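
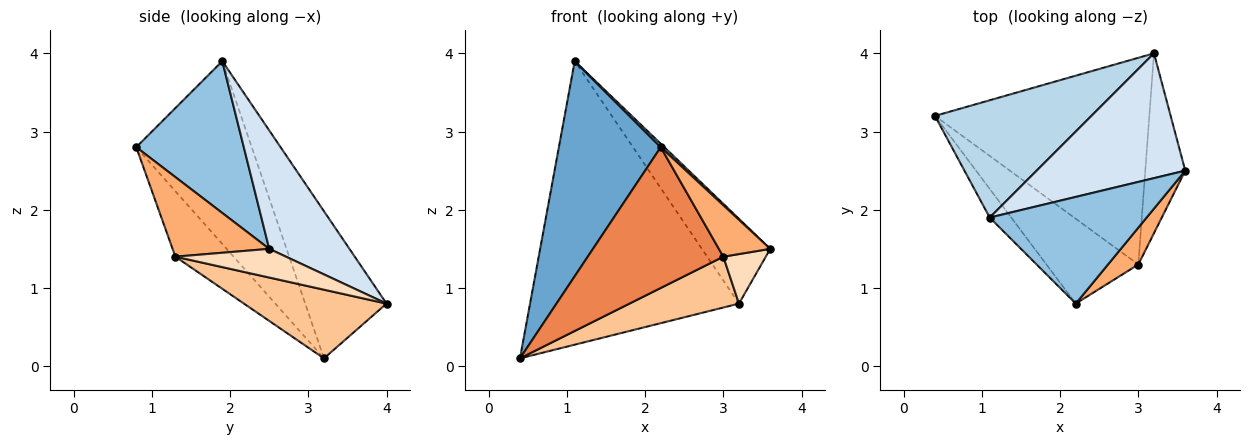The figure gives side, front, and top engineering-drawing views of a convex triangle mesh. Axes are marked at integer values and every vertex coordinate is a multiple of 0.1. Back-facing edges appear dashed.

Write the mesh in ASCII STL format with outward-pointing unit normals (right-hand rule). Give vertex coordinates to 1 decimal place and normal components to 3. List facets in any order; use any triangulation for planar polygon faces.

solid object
 facet normal -0.747 -0.659 -0.088
  outer loop
   vertex 1.1 1.9 3.9
   vertex 0.4 3.2 0.1
   vertex 2.2 0.8 2.8
  endloop
 endfacet
 facet normal 0.695 -0.023 0.718
  outer loop
   vertex 1.1 1.9 3.9
   vertex 2.2 0.8 2.8
   vertex 3.6 2.5 1.5
  endloop
 endfacet
 facet normal -0.338 0.870 0.360
  outer loop
   vertex 3.2 4.0 0.8
   vertex 0.4 3.2 0.1
   vertex 1.1 1.9 3.9
  endloop
 endfacet
 facet normal 0.550 0.469 0.691
  outer loop
   vertex 3.2 4.0 0.8
   vertex 1.1 1.9 3.9
   vertex 3.6 2.5 1.5
  endloop
 endfacet
 facet normal -0.345 -0.804 -0.484
  outer loop
   vertex 3.0 1.3 1.4
   vertex 2.2 0.8 2.8
   vertex 0.4 3.2 0.1
  endloop
 endfacet
 facet normal 0.837 -0.445 0.319
  outer loop
   vertex 3.0 1.3 1.4
   vertex 3.6 2.5 1.5
   vertex 2.2 0.8 2.8
  endloop
 endfacet
 facet normal 0.297 -0.228 -0.927
  outer loop
   vertex 3.0 1.3 1.4
   vertex 0.4 3.2 0.1
   vertex 3.2 4.0 0.8
  endloop
 endfacet
 facet normal 0.569 -0.218 -0.793
  outer loop
   vertex 3.0 1.3 1.4
   vertex 3.2 4.0 0.8
   vertex 3.6 2.5 1.5
  endloop
 endfacet
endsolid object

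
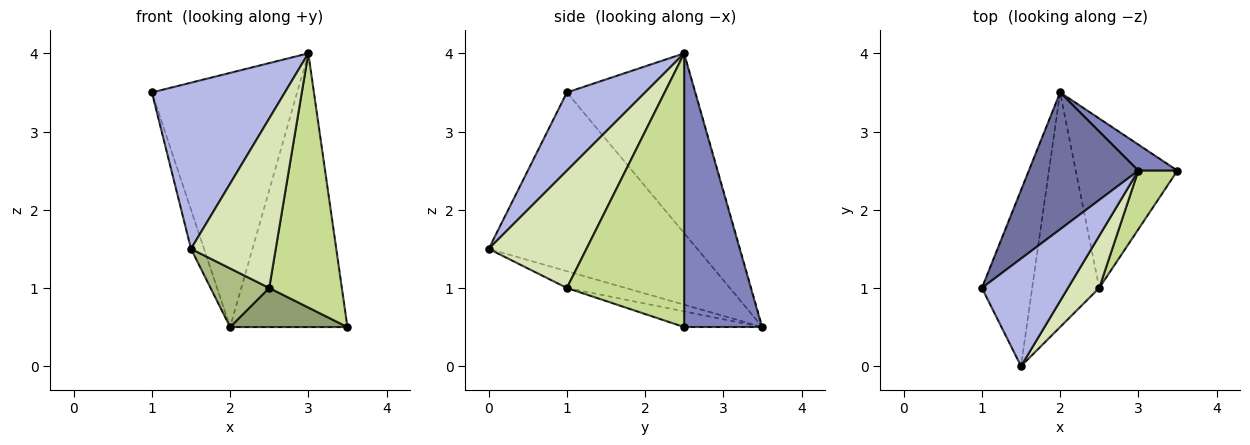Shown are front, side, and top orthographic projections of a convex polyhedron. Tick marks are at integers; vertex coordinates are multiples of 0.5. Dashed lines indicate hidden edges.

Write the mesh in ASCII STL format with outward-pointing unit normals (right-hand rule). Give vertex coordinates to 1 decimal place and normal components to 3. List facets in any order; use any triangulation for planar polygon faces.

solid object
 facet normal -0.614 0.695 0.374
  outer loop
   vertex 3.0 2.5 4.0
   vertex 2.0 3.5 0.5
   vertex 1.0 1.0 3.5
  endloop
 endfacet
 facet normal 0.553 0.829 0.079
  outer loop
   vertex 3.0 2.5 4.0
   vertex 3.5 2.5 0.5
   vertex 2.0 3.5 0.5
  endloop
 endfacet
 facet normal -0.961 0.060 -0.270
  outer loop
   vertex 1.5 0.0 1.5
   vertex 1.0 1.0 3.5
   vertex 2.0 3.5 0.5
  endloop
 endfacet
 facet normal 0.443 -0.753 0.487
  outer loop
   vertex 1.5 0.0 1.5
   vertex 3.0 2.5 4.0
   vertex 1.0 1.0 3.5
  endloop
 endfacet
 facet normal -0.148 -0.222 -0.964
  outer loop
   vertex 2.5 1.0 1.0
   vertex 2.0 3.5 0.5
   vertex 3.5 2.5 0.5
  endloop
 endfacet
 facet normal -0.236 -0.236 -0.943
  outer loop
   vertex 2.5 1.0 1.0
   vertex 1.5 0.0 1.5
   vertex 2.0 3.5 0.5
  endloop
 endfacet
 facet normal 0.844 -0.523 0.121
  outer loop
   vertex 2.5 1.0 1.0
   vertex 3.5 2.5 0.5
   vertex 3.0 2.5 4.0
  endloop
 endfacet
 facet normal 0.741 -0.642 0.198
  outer loop
   vertex 2.5 1.0 1.0
   vertex 3.0 2.5 4.0
   vertex 1.5 0.0 1.5
  endloop
 endfacet
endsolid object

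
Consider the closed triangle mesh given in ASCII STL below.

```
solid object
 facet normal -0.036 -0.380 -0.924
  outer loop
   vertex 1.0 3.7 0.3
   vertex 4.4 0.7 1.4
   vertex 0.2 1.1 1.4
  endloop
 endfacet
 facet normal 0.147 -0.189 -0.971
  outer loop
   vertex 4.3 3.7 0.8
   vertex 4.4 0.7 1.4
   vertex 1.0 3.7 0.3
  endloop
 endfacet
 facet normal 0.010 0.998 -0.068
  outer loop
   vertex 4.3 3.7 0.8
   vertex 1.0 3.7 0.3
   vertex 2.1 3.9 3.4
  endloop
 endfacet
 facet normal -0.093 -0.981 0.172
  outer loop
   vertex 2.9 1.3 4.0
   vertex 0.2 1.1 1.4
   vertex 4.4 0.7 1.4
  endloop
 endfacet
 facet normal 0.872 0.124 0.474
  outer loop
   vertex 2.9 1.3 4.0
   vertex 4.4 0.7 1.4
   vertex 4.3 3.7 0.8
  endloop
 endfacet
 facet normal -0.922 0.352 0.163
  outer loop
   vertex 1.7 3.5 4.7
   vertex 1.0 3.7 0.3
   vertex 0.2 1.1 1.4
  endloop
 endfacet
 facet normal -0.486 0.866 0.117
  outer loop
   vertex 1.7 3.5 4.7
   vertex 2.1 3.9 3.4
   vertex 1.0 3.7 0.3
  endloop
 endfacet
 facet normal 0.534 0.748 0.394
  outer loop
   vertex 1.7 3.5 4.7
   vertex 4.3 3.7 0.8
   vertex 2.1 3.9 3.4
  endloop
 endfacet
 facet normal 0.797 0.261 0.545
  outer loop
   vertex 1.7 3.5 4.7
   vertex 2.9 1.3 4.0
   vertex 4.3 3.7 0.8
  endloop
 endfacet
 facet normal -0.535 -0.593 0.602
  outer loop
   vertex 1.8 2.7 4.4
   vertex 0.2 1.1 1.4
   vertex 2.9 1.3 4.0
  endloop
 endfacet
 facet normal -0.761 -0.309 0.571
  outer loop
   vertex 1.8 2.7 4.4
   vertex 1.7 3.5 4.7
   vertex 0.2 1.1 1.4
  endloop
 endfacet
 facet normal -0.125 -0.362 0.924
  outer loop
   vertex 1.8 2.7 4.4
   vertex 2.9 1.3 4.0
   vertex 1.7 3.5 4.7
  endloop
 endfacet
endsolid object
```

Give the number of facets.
12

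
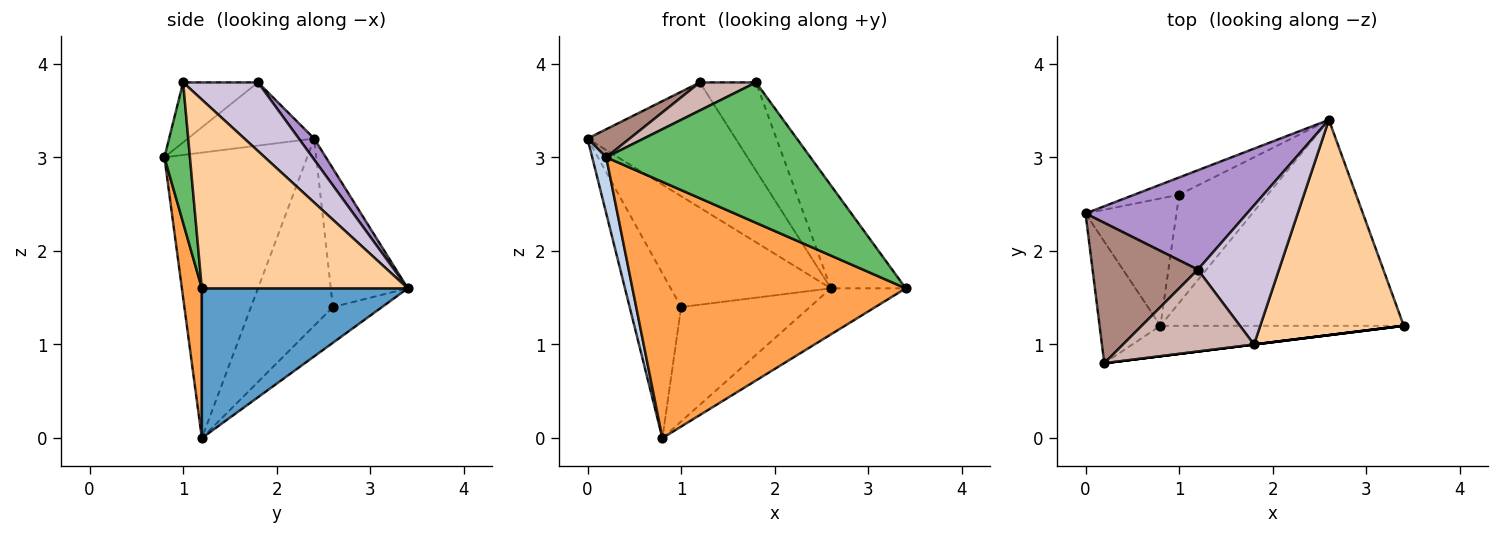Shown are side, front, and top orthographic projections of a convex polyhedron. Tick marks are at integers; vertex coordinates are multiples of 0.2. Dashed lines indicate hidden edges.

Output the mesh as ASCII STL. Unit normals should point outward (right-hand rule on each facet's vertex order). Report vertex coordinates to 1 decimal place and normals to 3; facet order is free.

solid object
 facet normal 0.515 0.187 -0.837
  outer loop
   vertex 0.8 1.2 0.0
   vertex 2.6 3.4 1.6
   vertex 3.4 1.2 1.6
  endloop
 endfacet
 facet normal -0.974 -0.096 -0.207
  outer loop
   vertex 0.2 0.8 3.0
   vertex 0.0 2.4 3.2
   vertex 0.8 1.2 0.0
  endloop
 endfacet
 facet normal 0.072 -0.990 -0.118
  outer loop
   vertex 0.2 0.8 3.0
   vertex 0.8 1.2 0.0
   vertex 3.4 1.2 1.6
  endloop
 endfacet
 facet normal 0.765 0.278 0.581
  outer loop
   vertex 1.8 1.0 3.8
   vertex 3.4 1.2 1.6
   vertex 2.6 3.4 1.6
  endloop
 endfacet
 facet normal 0.124 -0.992 0.000
  outer loop
   vertex 1.8 1.0 3.8
   vertex 0.2 0.8 3.0
   vertex 3.4 1.2 1.6
  endloop
 endfacet
 facet normal -0.429 0.893 -0.139
  outer loop
   vertex 1.0 2.6 1.4
   vertex 0.0 2.4 3.2
   vertex 2.6 3.4 1.6
  endloop
 endfacet
 facet normal -0.783 0.492 -0.380
  outer loop
   vertex 1.0 2.6 1.4
   vertex 0.8 1.2 0.0
   vertex 0.0 2.4 3.2
  endloop
 endfacet
 facet normal -0.267 0.700 -0.662
  outer loop
   vertex 1.0 2.6 1.4
   vertex 2.6 3.4 1.6
   vertex 0.8 1.2 0.0
  endloop
 endfacet
 facet normal 0.081 0.781 0.619
  outer loop
   vertex 1.2 1.8 3.8
   vertex 2.6 3.4 1.6
   vertex 0.0 2.4 3.2
  endloop
 endfacet
 facet normal 0.581 0.436 0.687
  outer loop
   vertex 1.2 1.8 3.8
   vertex 1.8 1.0 3.8
   vertex 2.6 3.4 1.6
  endloop
 endfacet
 facet normal -0.507 -0.169 0.845
  outer loop
   vertex 1.2 1.8 3.8
   vertex 0.0 2.4 3.2
   vertex 0.2 0.8 3.0
  endloop
 endfacet
 facet normal -0.397 -0.298 0.868
  outer loop
   vertex 1.2 1.8 3.8
   vertex 0.2 0.8 3.0
   vertex 1.8 1.0 3.8
  endloop
 endfacet
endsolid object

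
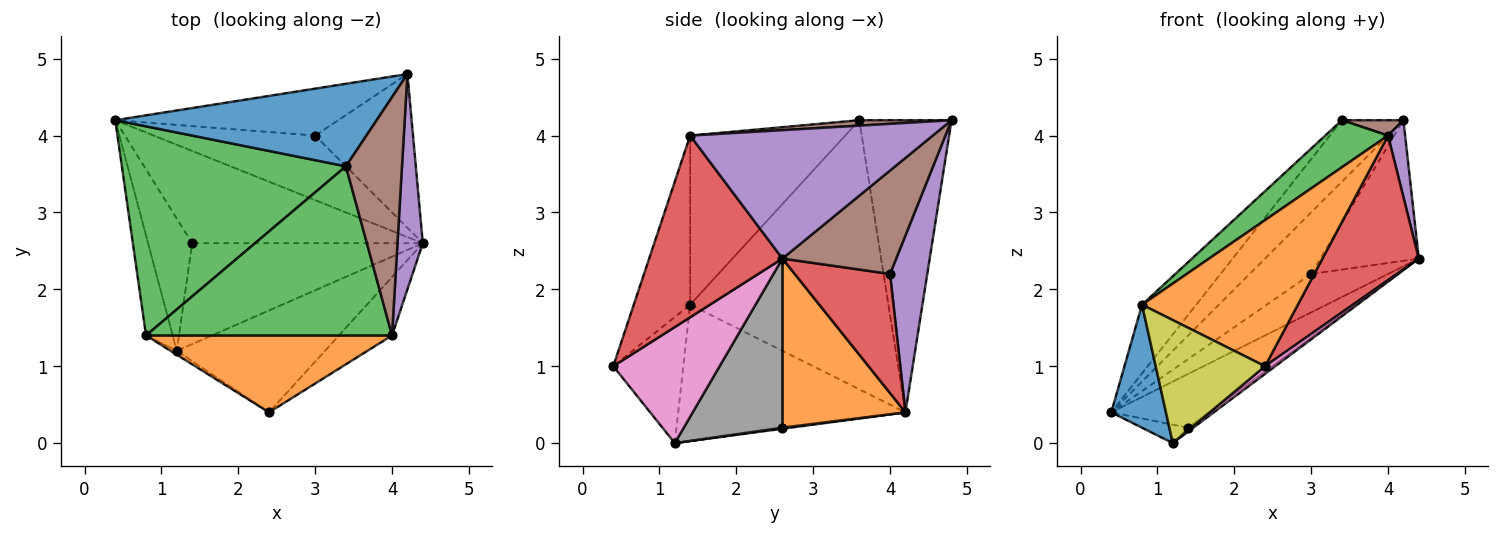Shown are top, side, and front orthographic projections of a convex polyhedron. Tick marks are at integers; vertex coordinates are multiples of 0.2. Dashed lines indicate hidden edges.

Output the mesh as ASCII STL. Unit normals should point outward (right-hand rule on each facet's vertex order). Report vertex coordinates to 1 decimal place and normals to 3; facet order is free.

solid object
 facet normal -0.667 0.445 0.597
  outer loop
   vertex 4.2 4.8 4.2
   vertex 0.4 4.2 0.4
   vertex 3.4 3.6 4.2
  endloop
 endfacet
 facet normal 0.535 0.426 -0.730
  outer loop
   vertex 1.4 2.6 0.2
   vertex 0.4 4.2 0.4
   vertex 4.4 2.6 2.4
  endloop
 endfacet
 facet normal -0.752 0.206 0.626
  outer loop
   vertex 0.8 1.4 1.8
   vertex 3.4 3.6 4.2
   vertex 0.4 4.2 0.4
  endloop
 endfacet
 facet normal 0.536 0.432 -0.726
  outer loop
   vertex 3.0 4.0 2.2
   vertex 4.4 2.6 2.4
   vertex 0.4 4.2 0.4
  endloop
 endfacet
 facet normal 0.434 0.716 -0.547
  outer loop
   vertex 3.0 4.0 2.2
   vertex 0.4 4.2 0.4
   vertex 4.2 4.8 4.2
  endloop
 endfacet
 facet normal 0.615 0.532 -0.582
  outer loop
   vertex 3.0 4.0 2.2
   vertex 4.2 4.8 4.2
   vertex 4.4 2.6 2.4
  endloop
 endfacet
 facet normal 0.615 -0.059 -0.786
  outer loop
   vertex 1.2 1.2 0.0
   vertex 4.4 2.6 2.4
   vertex 2.4 0.4 1.0
  endloop
 endfacet
 facet normal 0.591 0.031 -0.806
  outer loop
   vertex 1.2 1.2 0.0
   vertex 1.4 2.6 0.2
   vertex 4.4 2.6 2.4
  endloop
 endfacet
 facet normal -0.539 -0.842 -0.026
  outer loop
   vertex 1.2 1.2 0.0
   vertex 2.4 0.4 1.0
   vertex 0.8 1.4 1.8
  endloop
 endfacet
 facet normal 0.023 0.138 -0.990
  outer loop
   vertex 1.2 1.2 0.0
   vertex 0.4 4.2 0.4
   vertex 1.4 2.6 0.2
  endloop
 endfacet
 facet normal -0.955 -0.230 -0.187
  outer loop
   vertex 1.2 1.2 0.0
   vertex 0.8 1.4 1.8
   vertex 0.4 4.2 0.4
  endloop
 endfacet
 facet normal -0.305 -0.843 0.444
  outer loop
   vertex 4.0 1.4 4.0
   vertex 0.8 1.4 1.8
   vertex 2.4 0.4 1.0
  endloop
 endfacet
 facet normal -0.552 -0.224 0.803
  outer loop
   vertex 4.0 1.4 4.0
   vertex 3.4 3.6 4.2
   vertex 0.8 1.4 1.8
  endloop
 endfacet
 facet normal 0.789 -0.570 -0.230
  outer loop
   vertex 4.0 1.4 4.0
   vertex 2.4 0.4 1.0
   vertex 4.4 2.6 2.4
  endloop
 endfacet
 facet normal 0.979 -0.069 0.193
  outer loop
   vertex 4.0 1.4 4.0
   vertex 4.4 2.6 2.4
   vertex 4.2 4.8 4.2
  endloop
 endfacet
 facet normal 0.096 -0.064 0.993
  outer loop
   vertex 4.0 1.4 4.0
   vertex 4.2 4.8 4.2
   vertex 3.4 3.6 4.2
  endloop
 endfacet
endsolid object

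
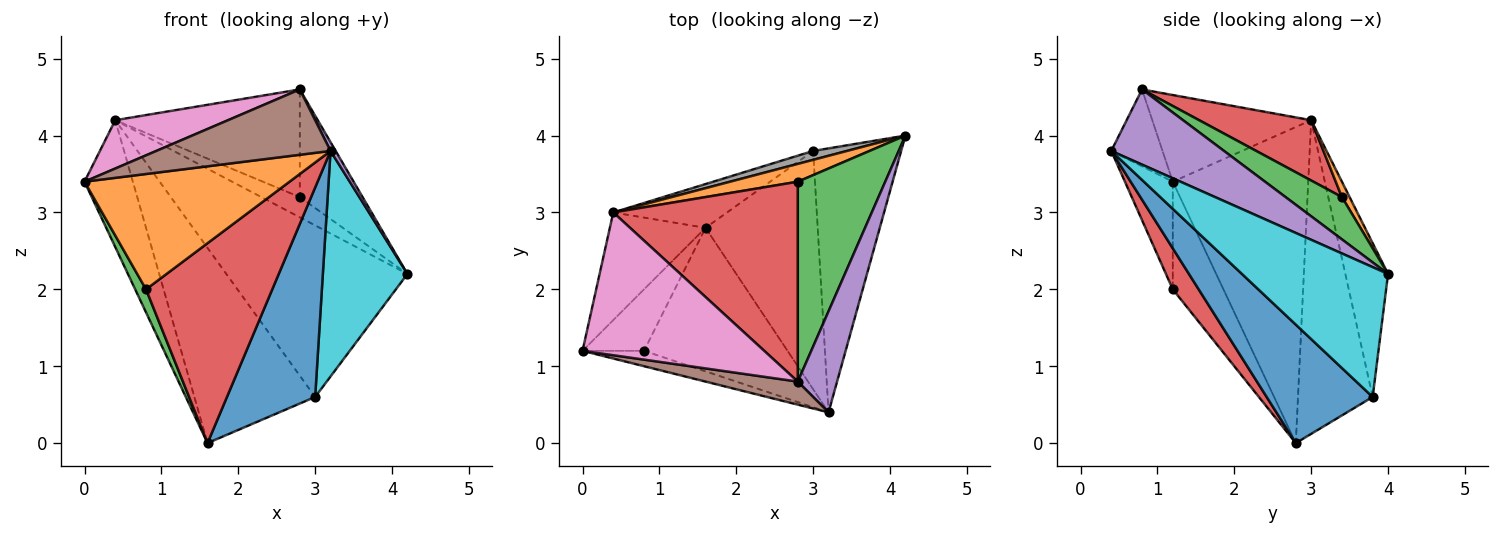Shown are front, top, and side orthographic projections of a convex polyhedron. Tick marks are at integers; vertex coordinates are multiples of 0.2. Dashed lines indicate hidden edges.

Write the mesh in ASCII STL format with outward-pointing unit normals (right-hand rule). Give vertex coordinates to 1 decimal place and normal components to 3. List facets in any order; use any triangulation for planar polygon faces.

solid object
 facet normal -0.906 0.323 -0.274
  outer loop
   vertex 0.4 3.0 4.2
   vertex 1.6 2.8 0.0
   vertex 0.0 1.2 3.4
  endloop
 endfacet
 facet normal -0.225 -0.966 -0.129
  outer loop
   vertex 0.8 1.2 2.0
   vertex 3.2 0.4 3.8
   vertex 0.0 1.2 3.4
  endloop
 endfacet
 facet normal -0.854 -0.183 -0.488
  outer loop
   vertex 0.8 1.2 2.0
   vertex 0.0 1.2 3.4
   vertex 1.6 2.8 0.0
  endloop
 endfacet
 facet normal 0.164 -0.801 -0.575
  outer loop
   vertex 0.8 1.2 2.0
   vertex 1.6 2.8 0.0
   vertex 3.2 0.4 3.8
  endloop
 endfacet
 facet normal 0.886 -0.040 0.463
  outer loop
   vertex 2.8 0.8 4.6
   vertex 3.2 0.4 3.8
   vertex 4.2 4.0 2.2
  endloop
 endfacet
 facet normal -0.267 -0.909 0.321
  outer loop
   vertex 2.8 0.8 4.6
   vertex 0.0 1.2 3.4
   vertex 3.2 0.4 3.8
  endloop
 endfacet
 facet normal -0.412 -0.292 0.863
  outer loop
   vertex 2.8 0.8 4.6
   vertex 0.4 3.0 4.2
   vertex 0.0 1.2 3.4
  endloop
 endfacet
 facet normal -0.229 0.972 0.050
  outer loop
   vertex 3.0 3.8 0.6
   vertex 0.4 3.0 4.2
   vertex 4.2 4.0 2.2
  endloop
 endfacet
 facet normal -0.517 0.836 -0.187
  outer loop
   vertex 3.0 3.8 0.6
   vertex 1.6 2.8 0.0
   vertex 0.4 3.0 4.2
  endloop
 endfacet
 facet normal 0.747 -0.432 -0.506
  outer loop
   vertex 3.0 3.8 0.6
   vertex 4.2 4.0 2.2
   vertex 3.2 0.4 3.8
  endloop
 endfacet
 facet normal 0.622 -0.517 -0.588
  outer loop
   vertex 3.0 3.8 0.6
   vertex 3.2 0.4 3.8
   vertex 1.6 2.8 0.0
  endloop
 endfacet
 facet normal 0.148 0.742 0.653
  outer loop
   vertex 2.8 3.4 3.2
   vertex 4.2 4.0 2.2
   vertex 0.4 3.0 4.2
  endloop
 endfacet
 facet normal 0.392 0.436 0.810
  outer loop
   vertex 2.8 3.4 3.2
   vertex 2.8 0.8 4.6
   vertex 4.2 4.0 2.2
  endloop
 endfacet
 facet normal 0.277 0.456 0.846
  outer loop
   vertex 2.8 3.4 3.2
   vertex 0.4 3.0 4.2
   vertex 2.8 0.8 4.6
  endloop
 endfacet
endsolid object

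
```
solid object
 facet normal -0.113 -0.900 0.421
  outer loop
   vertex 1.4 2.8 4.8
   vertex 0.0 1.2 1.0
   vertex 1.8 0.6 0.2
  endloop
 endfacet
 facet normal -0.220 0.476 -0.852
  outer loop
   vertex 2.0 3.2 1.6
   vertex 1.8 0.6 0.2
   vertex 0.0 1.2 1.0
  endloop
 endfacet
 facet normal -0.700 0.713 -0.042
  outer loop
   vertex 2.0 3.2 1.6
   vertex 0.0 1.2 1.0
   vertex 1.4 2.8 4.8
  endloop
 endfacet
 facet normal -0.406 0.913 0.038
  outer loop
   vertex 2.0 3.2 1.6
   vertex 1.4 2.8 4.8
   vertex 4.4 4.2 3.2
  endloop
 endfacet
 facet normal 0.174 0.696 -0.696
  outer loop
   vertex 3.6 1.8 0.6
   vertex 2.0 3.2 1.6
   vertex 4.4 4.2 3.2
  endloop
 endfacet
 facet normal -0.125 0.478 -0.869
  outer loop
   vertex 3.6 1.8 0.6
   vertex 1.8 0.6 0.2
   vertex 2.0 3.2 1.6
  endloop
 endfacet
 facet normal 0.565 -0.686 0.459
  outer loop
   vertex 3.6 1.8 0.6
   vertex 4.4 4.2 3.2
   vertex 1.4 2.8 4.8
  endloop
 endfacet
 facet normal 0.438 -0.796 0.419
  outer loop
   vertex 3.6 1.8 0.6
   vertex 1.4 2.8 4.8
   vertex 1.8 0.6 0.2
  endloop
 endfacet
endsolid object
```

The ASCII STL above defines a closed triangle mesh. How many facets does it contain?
8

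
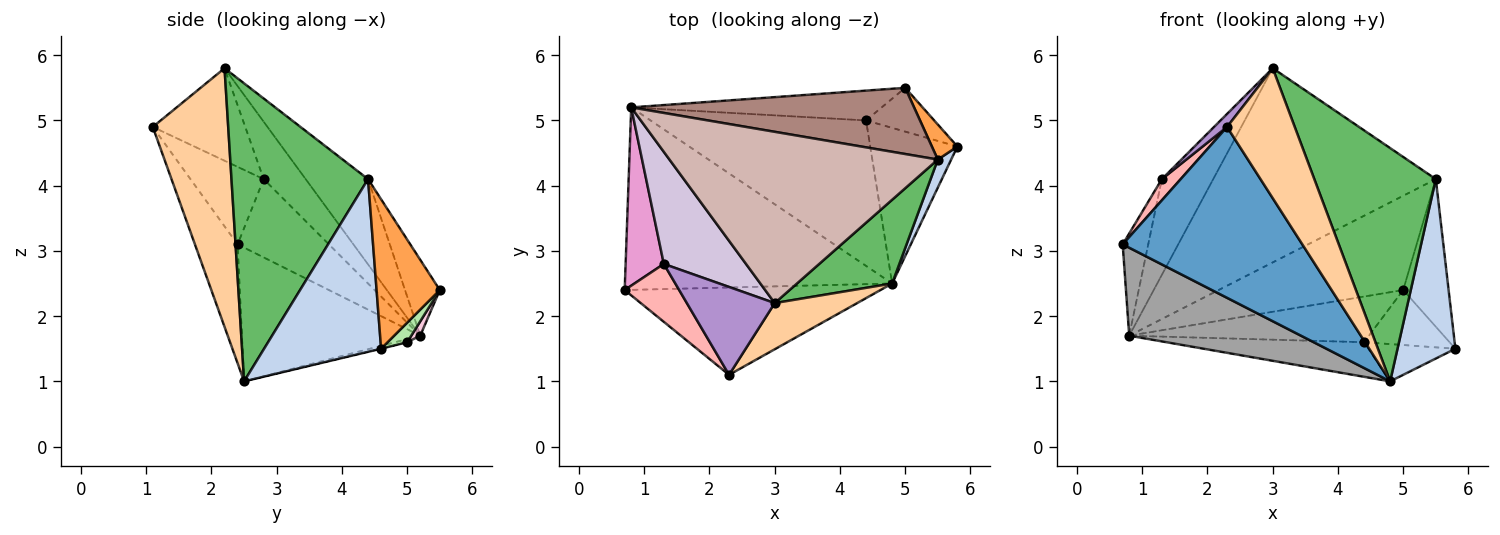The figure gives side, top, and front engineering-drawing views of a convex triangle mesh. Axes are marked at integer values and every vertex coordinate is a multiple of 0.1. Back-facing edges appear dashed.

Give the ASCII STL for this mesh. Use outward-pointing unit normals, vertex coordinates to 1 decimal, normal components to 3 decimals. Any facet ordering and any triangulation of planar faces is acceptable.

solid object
 facet normal -0.207 -0.871 -0.445
  outer loop
   vertex 4.8 2.5 1.0
   vertex 2.3 1.1 4.9
   vertex 0.7 2.4 3.1
  endloop
 endfacet
 facet normal 0.894 -0.442 0.069
  outer loop
   vertex 5.5 4.4 4.1
   vertex 4.8 2.5 1.0
   vertex 5.8 4.6 1.5
  endloop
 endfacet
 facet normal 0.805 0.578 0.137
  outer loop
   vertex 5.0 5.5 2.4
   vertex 5.5 4.4 4.1
   vertex 5.8 4.6 1.5
  endloop
 endfacet
 facet normal 0.724 -0.650 0.231
  outer loop
   vertex 3.0 2.2 5.8
   vertex 2.3 1.1 4.9
   vertex 4.8 2.5 1.0
  endloop
 endfacet
 facet normal 0.727 -0.646 0.232
  outer loop
   vertex 3.0 2.2 5.8
   vertex 4.8 2.5 1.0
   vertex 5.5 4.4 4.1
  endloop
 endfacet
 facet normal 0.176 0.770 -0.613
  outer loop
   vertex 4.4 5.0 1.6
   vertex 5.0 5.5 2.4
   vertex 5.8 4.6 1.5
  endloop
 endfacet
 facet normal -0.003 0.233 -0.972
  outer loop
   vertex 4.4 5.0 1.6
   vertex 5.8 4.6 1.5
   vertex 4.8 2.5 1.0
  endloop
 endfacet
 facet normal -0.801 -0.206 0.563
  outer loop
   vertex 1.3 2.8 4.1
   vertex 0.7 2.4 3.1
   vertex 2.3 1.1 4.9
  endloop
 endfacet
 facet normal -0.721 -0.102 0.685
  outer loop
   vertex 1.3 2.8 4.1
   vertex 2.3 1.1 4.9
   vertex 3.0 2.2 5.8
  endloop
 endfacet
 facet normal -0.469 0.574 0.671
  outer loop
   vertex 0.8 5.2 1.7
   vertex 1.3 2.8 4.1
   vertex 3.0 2.2 5.8
  endloop
 endfacet
 facet normal -0.152 0.809 0.568
  outer loop
   vertex 0.8 5.2 1.7
   vertex 5.5 4.4 4.1
   vertex 5.0 5.5 2.4
  endloop
 endfacet
 facet normal -0.206 0.734 0.647
  outer loop
   vertex 0.8 5.2 1.7
   vertex 3.0 2.2 5.8
   vertex 5.5 4.4 4.1
  endloop
 endfacet
 facet normal -0.872 0.244 0.425
  outer loop
   vertex 0.8 5.2 1.7
   vertex 0.7 2.4 3.1
   vertex 1.3 2.8 4.1
  endloop
 endfacet
 facet normal 0.031 0.837 -0.547
  outer loop
   vertex 0.8 5.2 1.7
   vertex 5.0 5.5 2.4
   vertex 4.4 5.0 1.6
  endloop
 endfacet
 facet normal -0.411 -0.396 -0.821
  outer loop
   vertex 0.8 5.2 1.7
   vertex 4.8 2.5 1.0
   vertex 0.7 2.4 3.1
  endloop
 endfacet
 facet normal -0.014 0.231 -0.973
  outer loop
   vertex 0.8 5.2 1.7
   vertex 4.4 5.0 1.6
   vertex 4.8 2.5 1.0
  endloop
 endfacet
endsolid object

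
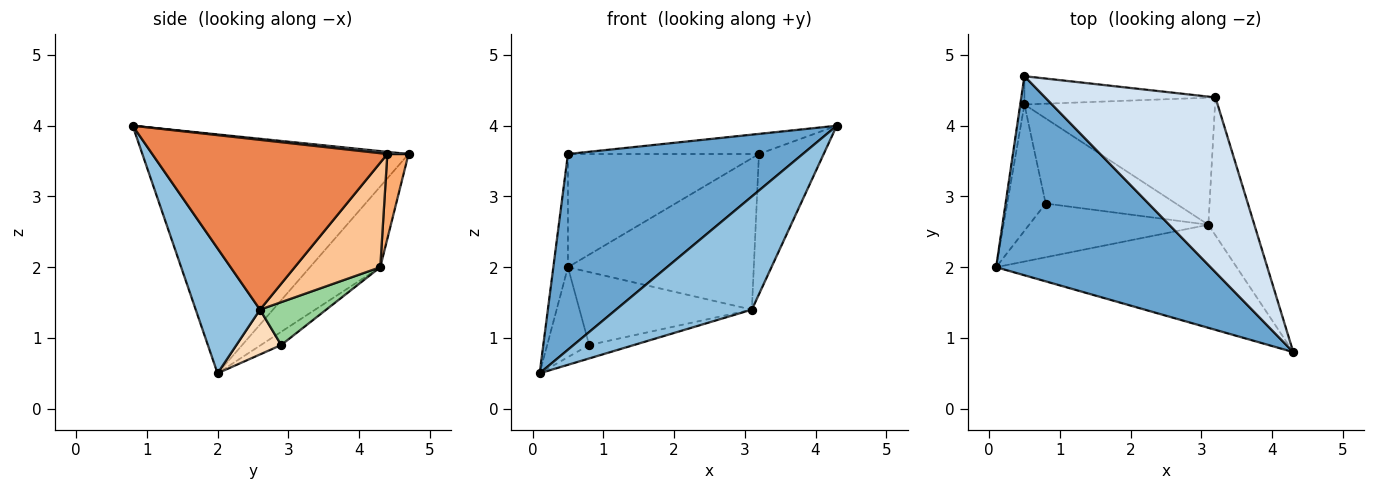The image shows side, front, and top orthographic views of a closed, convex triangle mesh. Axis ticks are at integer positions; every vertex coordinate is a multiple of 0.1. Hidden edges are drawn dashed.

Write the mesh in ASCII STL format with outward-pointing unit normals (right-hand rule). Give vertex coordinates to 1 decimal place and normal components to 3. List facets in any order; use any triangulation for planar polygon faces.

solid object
 facet normal -0.622 -0.549 0.558
  outer loop
   vertex 0.5 4.7 3.6
   vertex 0.1 2.0 0.5
   vertex 4.3 0.8 4.0
  endloop
 endfacet
 facet normal 0.330 -0.698 -0.636
  outer loop
   vertex 3.1 2.6 1.4
   vertex 4.3 0.8 4.0
   vertex 0.1 2.0 0.5
  endloop
 endfacet
 facet normal -0.978 0.203 -0.051
  outer loop
   vertex 0.5 4.3 2.0
   vertex 0.1 2.0 0.5
   vertex 0.5 4.7 3.6
  endloop
 endfacet
 facet normal 0.013 0.114 0.993
  outer loop
   vertex 3.2 4.4 3.6
   vertex 0.5 4.7 3.6
   vertex 4.3 0.8 4.0
  endloop
 endfacet
 facet normal 0.933 0.257 -0.253
  outer loop
   vertex 3.2 4.4 3.6
   vertex 4.3 0.8 4.0
   vertex 3.1 2.6 1.4
  endloop
 endfacet
 facet normal 0.107 0.965 -0.241
  outer loop
   vertex 3.2 4.4 3.6
   vertex 0.5 4.3 2.0
   vertex 0.5 4.7 3.6
  endloop
 endfacet
 facet normal 0.332 0.722 -0.606
  outer loop
   vertex 3.2 4.4 3.6
   vertex 3.1 2.6 1.4
   vertex 0.5 4.3 2.0
  endloop
 endfacet
 facet normal 0.236 0.236 -0.943
  outer loop
   vertex 0.8 2.9 0.9
   vertex 3.1 2.6 1.4
   vertex 0.1 2.0 0.5
  endloop
 endfacet
 facet normal -0.270 0.558 -0.784
  outer loop
   vertex 0.8 2.9 0.9
   vertex 0.1 2.0 0.5
   vertex 0.5 4.3 2.0
  endloop
 endfacet
 facet normal 0.243 0.631 -0.737
  outer loop
   vertex 0.8 2.9 0.9
   vertex 0.5 4.3 2.0
   vertex 3.1 2.6 1.4
  endloop
 endfacet
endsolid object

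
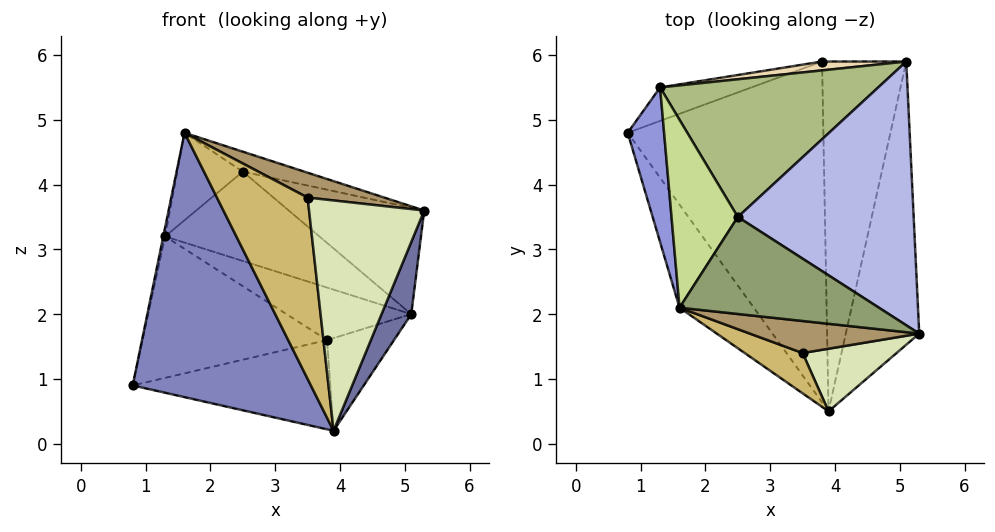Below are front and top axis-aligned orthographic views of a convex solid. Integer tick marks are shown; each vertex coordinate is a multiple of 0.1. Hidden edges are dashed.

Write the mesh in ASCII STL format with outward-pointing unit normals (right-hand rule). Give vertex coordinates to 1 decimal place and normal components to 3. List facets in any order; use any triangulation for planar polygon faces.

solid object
 facet normal 0.932 -0.090 -0.352
  outer loop
   vertex 3.9 0.5 0.2
   vertex 5.1 5.9 2.0
   vertex 5.3 1.7 3.6
  endloop
 endfacet
 facet normal -0.809 -0.548 -0.214
  outer loop
   vertex 1.6 2.1 4.8
   vertex 0.8 4.8 0.9
   vertex 3.9 0.5 0.2
  endloop
 endfacet
 facet normal -0.978 0.012 0.209
  outer loop
   vertex 1.3 5.5 3.2
   vertex 0.8 4.8 0.9
   vertex 1.6 2.1 4.8
  endloop
 endfacet
 facet normal 0.402 0.343 0.849
  outer loop
   vertex 2.5 3.5 4.2
   vertex 5.3 1.7 3.6
   vertex 5.1 5.9 2.0
  endloop
 endfacet
 facet normal 0.321 0.191 0.927
  outer loop
   vertex 2.5 3.5 4.2
   vertex 1.6 2.1 4.8
   vertex 5.3 1.7 3.6
  endloop
 endfacet
 facet normal 0.203 0.533 0.821
  outer loop
   vertex 2.5 3.5 4.2
   vertex 5.1 5.9 2.0
   vertex 1.3 5.5 3.2
  endloop
 endfacet
 facet normal -0.052 0.421 0.905
  outer loop
   vertex 2.5 3.5 4.2
   vertex 1.3 5.5 3.2
   vertex 1.6 2.1 4.8
  endloop
 endfacet
 facet normal 0.187 -0.948 0.258
  outer loop
   vertex 3.5 1.4 3.8
   vertex 3.9 0.5 0.2
   vertex 5.3 1.7 3.6
  endloop
 endfacet
 facet normal 0.187 -0.602 0.776
  outer loop
   vertex 3.5 1.4 3.8
   vertex 5.3 1.7 3.6
   vertex 1.6 2.1 4.8
  endloop
 endfacet
 facet normal -0.238 -0.948 0.211
  outer loop
   vertex 3.5 1.4 3.8
   vertex 1.6 2.1 4.8
   vertex 3.9 0.5 0.2
  endloop
 endfacet
 facet normal -0.290 0.931 -0.220
  outer loop
   vertex 3.8 5.9 1.6
   vertex 0.8 4.8 0.9
   vertex 1.3 5.5 3.2
  endloop
 endfacet
 facet normal -0.051 0.985 0.166
  outer loop
   vertex 3.8 5.9 1.6
   vertex 1.3 5.5 3.2
   vertex 5.1 5.9 2.0
  endloop
 endfacet
 facet normal 0.132 0.251 -0.959
  outer loop
   vertex 3.8 5.9 1.6
   vertex 3.9 0.5 0.2
   vertex 0.8 4.8 0.9
  endloop
 endfacet
 facet normal 0.285 0.245 -0.927
  outer loop
   vertex 3.8 5.9 1.6
   vertex 5.1 5.9 2.0
   vertex 3.9 0.5 0.2
  endloop
 endfacet
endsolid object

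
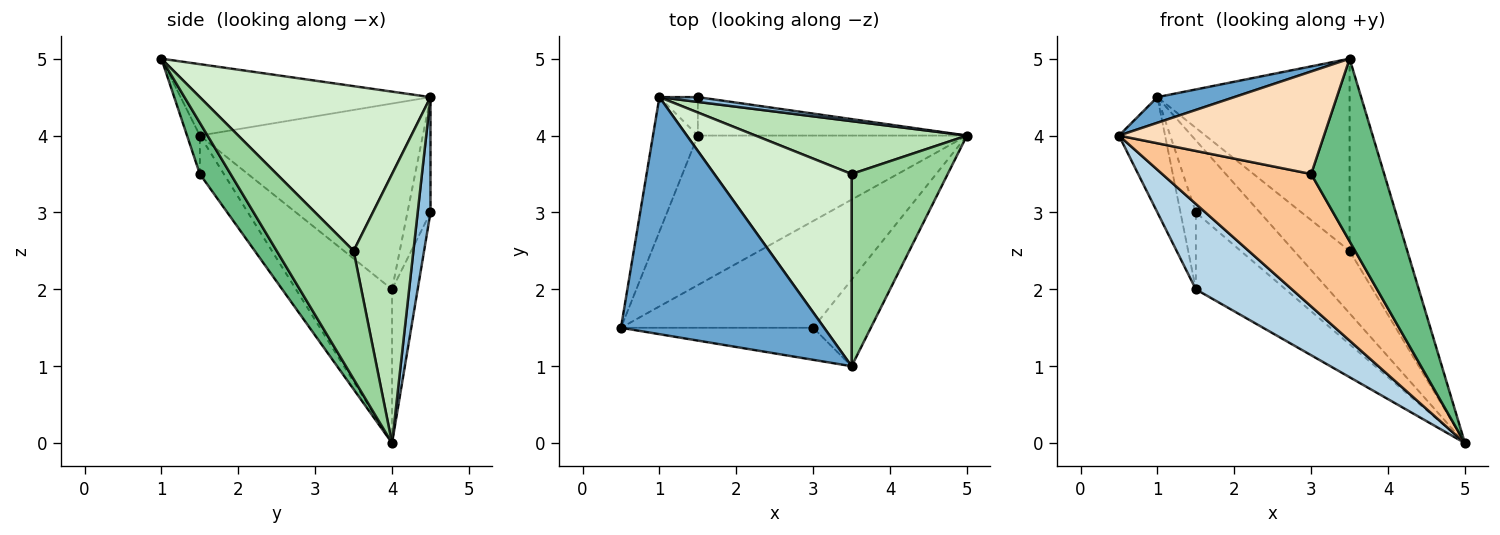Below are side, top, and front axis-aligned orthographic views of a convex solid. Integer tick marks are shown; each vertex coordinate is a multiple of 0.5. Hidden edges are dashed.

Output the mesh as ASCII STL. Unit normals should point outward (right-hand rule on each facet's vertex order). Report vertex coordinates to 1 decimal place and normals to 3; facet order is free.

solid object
 facet normal -0.330 -0.101 0.939
  outer loop
   vertex 1.0 4.5 4.5
   vertex 0.5 1.5 4.0
   vertex 3.5 1.0 5.0
  endloop
 endfacet
 facet normal 0.196 0.978 0.065
  outer loop
   vertex 1.0 4.5 4.5
   vertex 5.0 4.0 0.0
   vertex 1.5 4.5 3.0
  endloop
 endfacet
 facet normal -0.444 -0.444 -0.778
  outer loop
   vertex 1.5 4.0 2.0
   vertex 5.0 4.0 0.0
   vertex 0.5 1.5 4.0
  endloop
 endfacet
 facet normal -0.248 0.867 -0.433
  outer loop
   vertex 1.5 4.0 2.0
   vertex 1.5 4.5 3.0
   vertex 5.0 4.0 0.0
  endloop
 endfacet
 facet normal -0.953 0.197 -0.230
  outer loop
   vertex 1.5 4.0 2.0
   vertex 0.5 1.5 4.0
   vertex 1.0 4.5 4.5
  endloop
 endfacet
 facet normal -0.802 0.535 -0.267
  outer loop
   vertex 1.5 4.0 2.0
   vertex 1.0 4.5 4.5
   vertex 1.5 4.5 3.0
  endloop
 endfacet
 facet normal -0.125 -0.772 -0.623
  outer loop
   vertex 3.0 1.5 3.5
   vertex 0.5 1.5 4.0
   vertex 5.0 4.0 0.0
  endloop
 endfacet
 facet normal -0.060 -0.953 -0.298
  outer loop
   vertex 3.0 1.5 3.5
   vertex 3.5 1.0 5.0
   vertex 0.5 1.5 4.0
  endloop
 endfacet
 facet normal 0.356 -0.845 -0.400
  outer loop
   vertex 3.0 1.5 3.5
   vertex 5.0 4.0 0.0
   vertex 3.5 1.0 5.0
  endloop
 endfacet
 facet normal 0.686 0.514 0.514
  outer loop
   vertex 3.5 3.5 2.5
   vertex 3.5 1.0 5.0
   vertex 5.0 4.0 0.0
  endloop
 endfacet
 facet normal 0.635 0.590 0.499
  outer loop
   vertex 3.5 3.5 2.5
   vertex 5.0 4.0 0.0
   vertex 1.0 4.5 4.5
  endloop
 endfacet
 facet normal 0.647 0.539 0.539
  outer loop
   vertex 3.5 3.5 2.5
   vertex 1.0 4.5 4.5
   vertex 3.5 1.0 5.0
  endloop
 endfacet
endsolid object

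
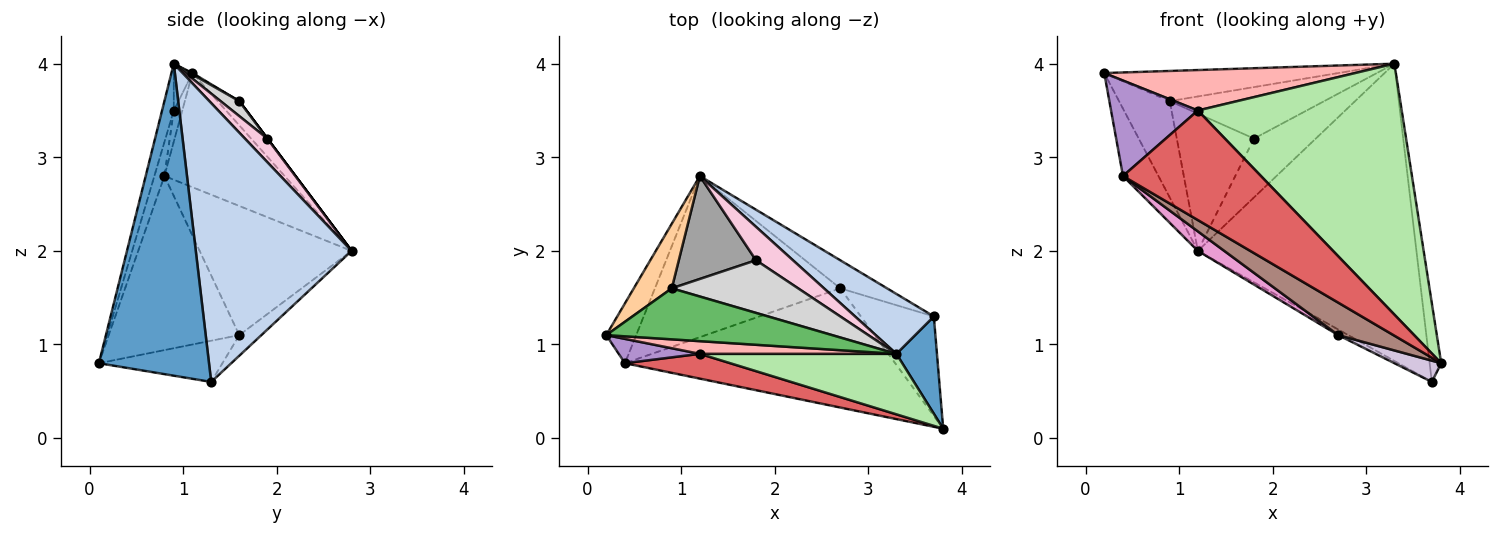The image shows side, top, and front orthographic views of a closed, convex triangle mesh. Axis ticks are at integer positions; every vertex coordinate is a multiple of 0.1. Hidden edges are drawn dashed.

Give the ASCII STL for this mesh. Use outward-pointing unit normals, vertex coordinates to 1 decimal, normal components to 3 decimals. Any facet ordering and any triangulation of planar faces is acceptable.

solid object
 facet normal 0.986 0.104 0.128
  outer loop
   vertex 3.7 1.3 0.6
   vertex 3.3 0.9 4.0
   vertex 3.8 0.1 0.8
  endloop
 endfacet
 facet normal 0.573 0.804 0.162
  outer loop
   vertex 3.7 1.3 0.6
   vertex 1.2 2.8 2.0
   vertex 3.3 0.9 4.0
  endloop
 endfacet
 facet normal -0.930 0.274 -0.244
  outer loop
   vertex 0.4 0.8 2.8
   vertex 0.2 1.1 3.9
   vertex 1.2 2.8 2.0
  endloop
 endfacet
 facet normal -0.334 0.783 0.525
  outer loop
   vertex 0.9 1.6 3.6
   vertex 1.2 2.8 2.0
   vertex 0.2 1.1 3.9
  endloop
 endfacet
 facet normal 0.005 0.509 0.861
  outer loop
   vertex 0.9 1.6 3.6
   vertex 0.2 1.1 3.9
   vertex 3.3 0.9 4.0
  endloop
 endfacet
 facet normal -0.056 -0.971 0.234
  outer loop
   vertex 1.2 0.9 3.5
   vertex 3.8 0.1 0.8
   vertex 3.3 0.9 4.0
  endloop
 endfacet
 facet normal -0.071 -0.973 0.220
  outer loop
   vertex 1.2 0.9 3.5
   vertex 0.4 0.8 2.8
   vertex 3.8 0.1 0.8
  endloop
 endfacet
 facet normal -0.071 -0.952 0.298
  outer loop
   vertex 1.2 0.9 3.5
   vertex 3.3 0.9 4.0
   vertex 0.2 1.1 3.9
  endloop
 endfacet
 facet normal -0.095 -0.965 0.246
  outer loop
   vertex 1.2 0.9 3.5
   vertex 0.2 1.1 3.9
   vertex 0.4 0.8 2.8
  endloop
 endfacet
 facet normal -0.483 -0.183 -0.856
  outer loop
   vertex 2.7 1.6 1.1
   vertex 3.7 1.3 0.6
   vertex 3.8 0.1 0.8
  endloop
 endfacet
 facet normal -0.528 -0.223 -0.819
  outer loop
   vertex 2.7 1.6 1.1
   vertex 3.8 0.1 0.8
   vertex 0.4 0.8 2.8
  endloop
 endfacet
 facet normal -0.396 0.180 -0.900
  outer loop
   vertex 2.7 1.6 1.1
   vertex 1.2 2.8 2.0
   vertex 3.7 1.3 0.6
  endloop
 endfacet
 facet normal -0.569 -0.099 -0.816
  outer loop
   vertex 2.7 1.6 1.1
   vertex 0.4 0.8 2.8
   vertex 1.2 2.8 2.0
  endloop
 endfacet
 facet normal 0.301 0.829 0.471
  outer loop
   vertex 1.8 1.9 3.2
   vertex 3.3 0.9 4.0
   vertex 1.2 2.8 2.0
  endloop
 endfacet
 facet normal 0.000 0.800 0.600
  outer loop
   vertex 1.8 1.9 3.2
   vertex 1.2 2.8 2.0
   vertex 0.9 1.6 3.6
  endloop
 endfacet
 facet normal 0.084 0.697 0.712
  outer loop
   vertex 1.8 1.9 3.2
   vertex 0.9 1.6 3.6
   vertex 3.3 0.9 4.0
  endloop
 endfacet
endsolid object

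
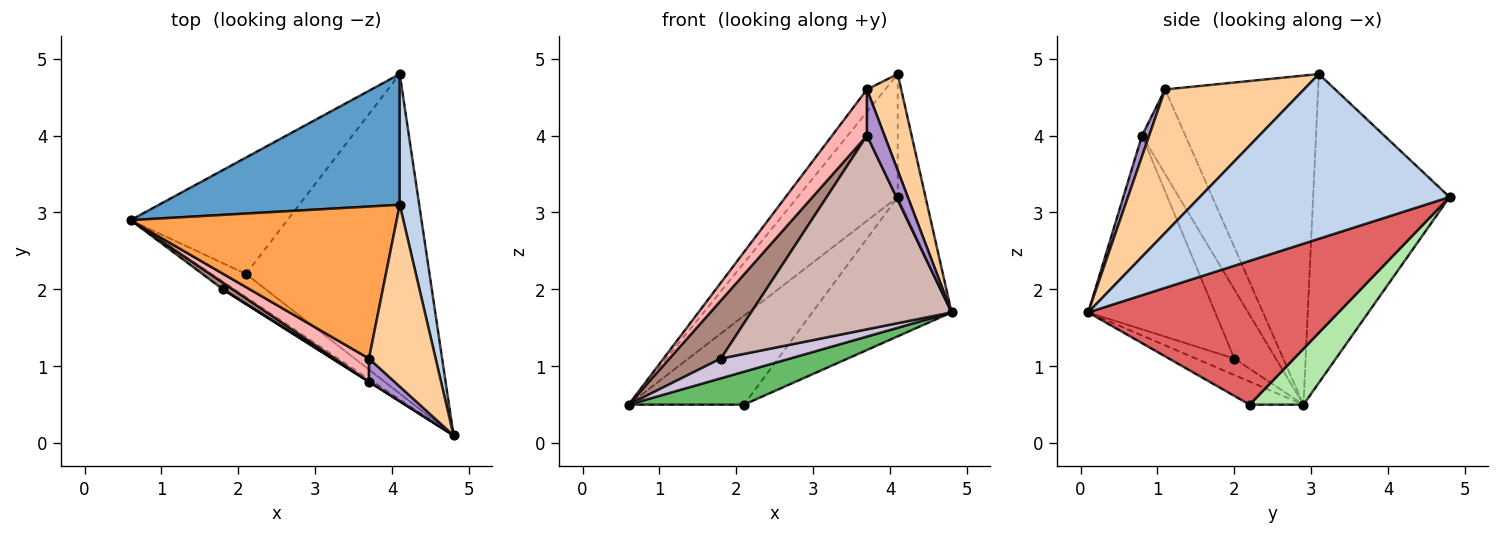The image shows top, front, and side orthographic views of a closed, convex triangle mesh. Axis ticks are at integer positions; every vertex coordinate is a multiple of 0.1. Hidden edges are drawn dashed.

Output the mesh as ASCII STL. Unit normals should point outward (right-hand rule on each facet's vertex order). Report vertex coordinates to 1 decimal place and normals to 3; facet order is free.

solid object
 facet normal -0.683 0.501 0.532
  outer loop
   vertex 4.1 3.1 4.8
   vertex 4.1 4.8 3.2
   vertex 0.6 2.9 0.5
  endloop
 endfacet
 facet normal 0.987 0.110 0.117
  outer loop
   vertex 4.1 3.1 4.8
   vertex 4.8 0.1 1.7
   vertex 4.1 4.8 3.2
  endloop
 endfacet
 facet normal -0.774 0.092 0.626
  outer loop
   vertex 3.7 1.1 4.6
   vertex 4.1 3.1 4.8
   vertex 0.6 2.9 0.5
  endloop
 endfacet
 facet normal 0.885 -0.218 0.411
  outer loop
   vertex 3.7 1.1 4.6
   vertex 4.8 0.1 1.7
   vertex 4.1 3.1 4.8
  endloop
 endfacet
 facet normal -0.357 -0.765 -0.536
  outer loop
   vertex 2.1 2.2 0.5
   vertex 4.8 0.1 1.7
   vertex 0.6 2.9 0.5
  endloop
 endfacet
 facet normal 0.273 0.584 -0.764
  outer loop
   vertex 2.1 2.2 0.5
   vertex 0.6 2.9 0.5
   vertex 4.1 4.8 3.2
  endloop
 endfacet
 facet normal 0.583 0.325 -0.745
  outer loop
   vertex 2.1 2.2 0.5
   vertex 4.1 4.8 3.2
   vertex 4.8 0.1 1.7
  endloop
 endfacet
 facet normal -0.743 -0.598 0.299
  outer loop
   vertex 3.7 0.8 4.0
   vertex 3.7 1.1 4.6
   vertex 0.6 2.9 0.5
  endloop
 endfacet
 facet normal 0.344 -0.840 0.420
  outer loop
   vertex 3.7 0.8 4.0
   vertex 4.8 0.1 1.7
   vertex 3.7 1.1 4.6
  endloop
 endfacet
 facet normal -0.460 -0.828 -0.322
  outer loop
   vertex 1.8 2.0 1.1
   vertex 0.6 2.9 0.5
   vertex 4.8 0.1 1.7
  endloop
 endfacet
 facet normal -0.626 -0.775 0.089
  outer loop
   vertex 1.8 2.0 1.1
   vertex 3.7 0.8 4.0
   vertex 0.6 2.9 0.5
  endloop
 endfacet
 facet normal -0.535 -0.845 0.001
  outer loop
   vertex 1.8 2.0 1.1
   vertex 4.8 0.1 1.7
   vertex 3.7 0.8 4.0
  endloop
 endfacet
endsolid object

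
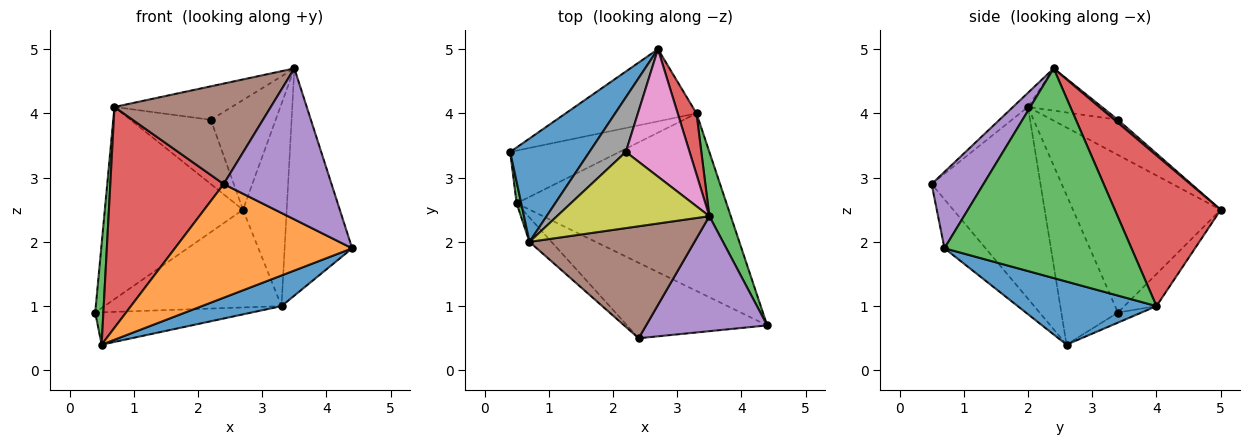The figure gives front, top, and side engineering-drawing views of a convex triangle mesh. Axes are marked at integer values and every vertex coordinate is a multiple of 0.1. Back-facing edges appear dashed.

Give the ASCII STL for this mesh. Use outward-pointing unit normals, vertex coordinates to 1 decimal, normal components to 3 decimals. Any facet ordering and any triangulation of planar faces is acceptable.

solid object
 facet normal -0.686 0.641 0.345
  outer loop
   vertex 0.7 2.0 4.1
   vertex 2.7 5.0 2.5
   vertex 0.4 3.4 0.9
  endloop
 endfacet
 facet normal -0.144 0.796 -0.588
  outer loop
   vertex 3.3 4.0 1.0
   vertex 0.4 3.4 0.9
   vertex 2.7 5.0 2.5
  endloop
 endfacet
 facet normal 0.936 0.338 0.096
  outer loop
   vertex 3.3 4.0 1.0
   vertex 3.5 2.4 4.7
   vertex 4.4 0.7 1.9
  endloop
 endfacet
 facet normal 0.918 0.379 0.114
  outer loop
   vertex 3.3 4.0 1.0
   vertex 2.7 5.0 2.5
   vertex 3.5 2.4 4.7
  endloop
 endfacet
 facet normal 0.357 -0.743 0.566
  outer loop
   vertex 2.4 0.5 2.9
   vertex 4.4 0.7 1.9
   vertex 3.5 2.4 4.7
  endloop
 endfacet
 facet normal -0.064 -0.667 0.743
  outer loop
   vertex 2.4 0.5 2.9
   vertex 3.5 2.4 4.7
   vertex 0.7 2.0 4.1
  endloop
 endfacet
 facet normal 0.035 0.652 0.758
  outer loop
   vertex 2.2 3.4 3.9
   vertex 3.5 2.4 4.7
   vertex 2.7 5.0 2.5
  endloop
 endfacet
 facet normal -0.530 0.646 0.549
  outer loop
   vertex 2.2 3.4 3.9
   vertex 2.7 5.0 2.5
   vertex 0.7 2.0 4.1
  endloop
 endfacet
 facet normal -0.246 0.390 0.887
  outer loop
   vertex 2.2 3.4 3.9
   vertex 0.7 2.0 4.1
   vertex 3.5 2.4 4.7
  endloop
 endfacet
 facet normal -0.079 0.521 -0.850
  outer loop
   vertex 0.5 2.6 0.4
   vertex 0.4 3.4 0.9
   vertex 3.3 4.0 1.0
  endloop
 endfacet
 facet normal 0.284 -0.163 -0.945
  outer loop
   vertex 0.5 2.6 0.4
   vertex 3.3 4.0 1.0
   vertex 4.4 0.7 1.9
  endloop
 endfacet
 facet normal -0.190 -0.818 -0.543
  outer loop
   vertex 0.5 2.6 0.4
   vertex 4.4 0.7 1.9
   vertex 2.4 0.5 2.9
  endloop
 endfacet
 facet normal -0.989 -0.143 0.030
  outer loop
   vertex 0.5 2.6 0.4
   vertex 0.7 2.0 4.1
   vertex 0.4 3.4 0.9
  endloop
 endfacet
 facet normal -0.690 -0.719 -0.079
  outer loop
   vertex 0.5 2.6 0.4
   vertex 2.4 0.5 2.9
   vertex 0.7 2.0 4.1
  endloop
 endfacet
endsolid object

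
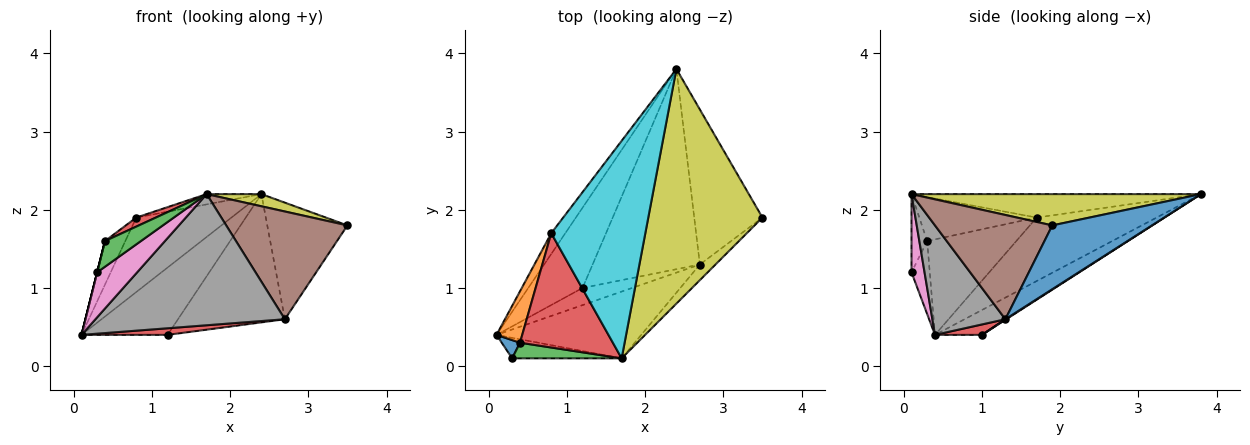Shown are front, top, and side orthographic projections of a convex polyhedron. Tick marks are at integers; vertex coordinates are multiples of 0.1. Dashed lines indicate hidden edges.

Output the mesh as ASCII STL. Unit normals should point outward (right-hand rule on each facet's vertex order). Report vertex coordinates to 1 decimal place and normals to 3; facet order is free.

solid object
 facet normal 0.599 0.481 -0.640
  outer loop
   vertex 2.7 1.3 0.6
   vertex 2.4 3.8 2.2
   vertex 3.5 1.9 1.8
  endloop
 endfacet
 facet normal -0.772 0.612 -0.171
  outer loop
   vertex 0.8 1.7 1.9
   vertex 2.4 3.8 2.2
   vertex 0.1 0.4 0.4
  endloop
 endfacet
 facet normal -0.331 0.607 -0.723
  outer loop
   vertex 1.2 1.0 0.4
   vertex 0.1 0.4 0.4
   vertex 2.4 3.8 2.2
  endloop
 endfacet
 facet normal 0.193 -0.353 -0.915
  outer loop
   vertex 1.2 1.0 0.4
   vertex 2.7 1.3 0.6
   vertex 0.1 0.4 0.4
  endloop
 endfacet
 facet normal 0.004 0.539 -0.842
  outer loop
   vertex 1.2 1.0 0.4
   vertex 2.4 3.8 2.2
   vertex 2.7 1.3 0.6
  endloop
 endfacet
 facet normal 0.692 -0.715 -0.104
  outer loop
   vertex 1.7 0.1 2.2
   vertex 2.7 1.3 0.6
   vertex 3.5 1.9 1.8
  endloop
 endfacet
 facet normal 0.284 -0.872 -0.398
  outer loop
   vertex 1.7 0.1 2.2
   vertex 0.3 0.1 1.2
   vertex 0.1 0.4 0.4
  endloop
 endfacet
 facet normal 0.325 -0.843 -0.429
  outer loop
   vertex 1.7 0.1 2.2
   vertex 0.1 0.4 0.4
   vertex 2.7 1.3 0.6
  endloop
 endfacet
 facet normal 0.264 -0.050 0.963
  outer loop
   vertex 1.7 0.1 2.2
   vertex 3.5 1.9 1.8
   vertex 2.4 3.8 2.2
  endloop
 endfacet
 facet normal -0.242 0.046 0.969
  outer loop
   vertex 1.7 0.1 2.2
   vertex 2.4 3.8 2.2
   vertex 0.8 1.7 1.9
  endloop
 endfacet
 facet normal -0.970 0.000 0.243
  outer loop
   vertex 0.4 0.3 1.6
   vertex 0.1 0.4 0.4
   vertex 0.3 0.1 1.2
  endloop
 endfacet
 facet normal -0.943 0.215 0.254
  outer loop
   vertex 0.4 0.3 1.6
   vertex 0.8 1.7 1.9
   vertex 0.1 0.4 0.4
  endloop
 endfacet
 facet normal -0.348 -0.801 0.487
  outer loop
   vertex 0.4 0.3 1.6
   vertex 0.3 0.1 1.2
   vertex 1.7 0.1 2.2
  endloop
 endfacet
 facet normal -0.427 -0.071 0.901
  outer loop
   vertex 0.4 0.3 1.6
   vertex 1.7 0.1 2.2
   vertex 0.8 1.7 1.9
  endloop
 endfacet
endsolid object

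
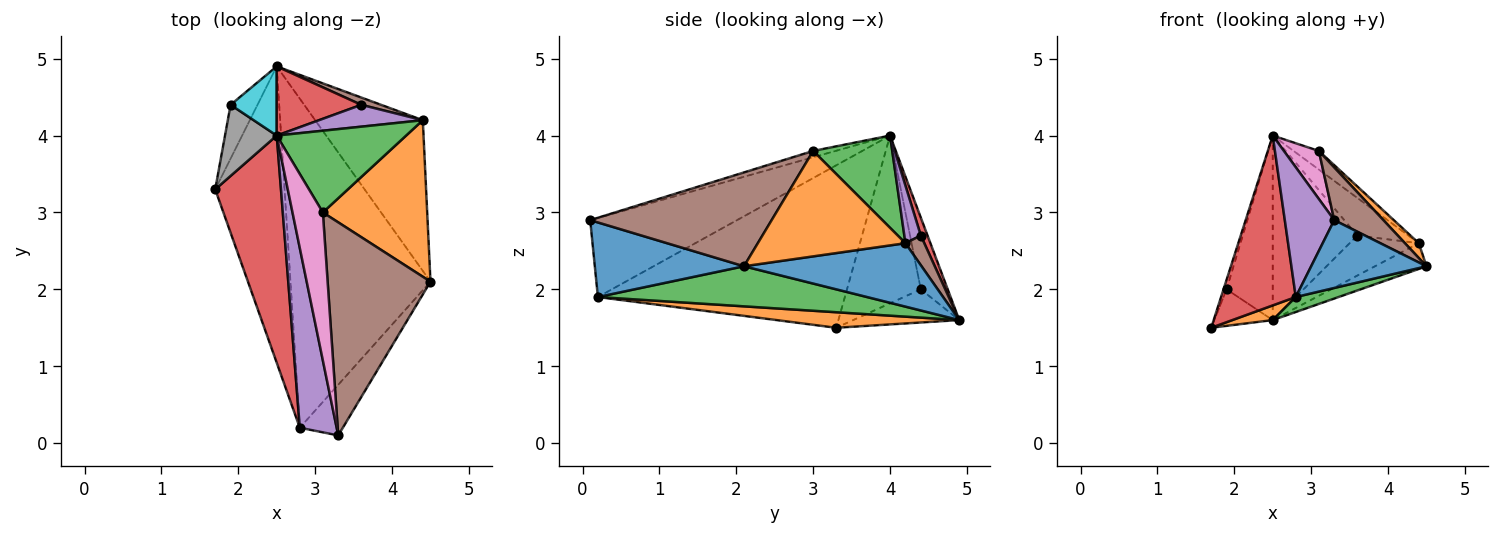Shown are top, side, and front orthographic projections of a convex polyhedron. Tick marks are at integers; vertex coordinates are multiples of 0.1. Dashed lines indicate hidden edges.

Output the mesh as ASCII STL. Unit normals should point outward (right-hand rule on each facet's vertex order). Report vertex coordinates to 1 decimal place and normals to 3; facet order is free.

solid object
 facet normal 0.720 -0.556 -0.415
  outer loop
   vertex 2.8 0.2 1.9
   vertex 4.5 2.1 2.3
   vertex 3.3 0.1 2.9
  endloop
 endfacet
 facet normal 0.218 -0.048 -0.975
  outer loop
   vertex 2.8 0.2 1.9
   vertex 1.7 3.3 1.5
   vertex 2.5 4.9 1.6
  endloop
 endfacet
 facet normal 0.275 -0.044 -0.960
  outer loop
   vertex 2.8 0.2 1.9
   vertex 2.5 4.9 1.6
   vertex 4.5 2.1 2.3
  endloop
 endfacet
 facet normal -0.893 -0.270 0.361
  outer loop
   vertex 2.8 0.2 1.9
   vertex 2.5 4.0 4.0
   vertex 1.7 3.3 1.5
  endloop
 endfacet
 facet normal -0.867 -0.292 0.404
  outer loop
   vertex 2.8 0.2 1.9
   vertex 3.3 0.1 2.9
   vertex 2.5 4.0 4.0
  endloop
 endfacet
 facet normal 0.663 -0.180 0.727
  outer loop
   vertex 3.1 3.0 3.8
   vertex 3.3 0.1 2.9
   vertex 4.5 2.1 2.3
  endloop
 endfacet
 facet normal -0.194 -0.303 0.933
  outer loop
   vertex 3.1 3.0 3.8
   vertex 2.5 4.0 4.0
   vertex 3.3 0.1 2.9
  endloop
 endfacet
 facet normal -0.955 0.040 0.294
  outer loop
   vertex 1.9 4.4 2.0
   vertex 1.7 3.3 1.5
   vertex 2.5 4.0 4.0
  endloop
 endfacet
 facet normal -0.714 0.393 -0.579
  outer loop
   vertex 1.9 4.4 2.0
   vertex 2.5 4.9 1.6
   vertex 1.7 3.3 1.5
  endloop
 endfacet
 facet normal -0.479 0.822 0.308
  outer loop
   vertex 1.9 4.4 2.0
   vertex 2.5 4.0 4.0
   vertex 2.5 4.9 1.6
  endloop
 endfacet
 facet normal 0.502 0.146 -0.852
  outer loop
   vertex 4.4 4.2 2.6
   vertex 4.5 2.1 2.3
   vertex 2.5 4.9 1.6
  endloop
 endfacet
 facet normal 0.709 -0.066 0.702
  outer loop
   vertex 4.4 4.2 2.6
   vertex 3.1 3.0 3.8
   vertex 4.5 2.1 2.3
  endloop
 endfacet
 facet normal 0.571 0.182 0.801
  outer loop
   vertex 4.4 4.2 2.6
   vertex 2.5 4.0 4.0
   vertex 3.1 3.0 3.8
  endloop
 endfacet
 facet normal 0.074 0.934 0.350
  outer loop
   vertex 3.6 4.4 2.7
   vertex 2.5 4.9 1.6
   vertex 2.5 4.0 4.0
  endloop
 endfacet
 facet normal 0.269 0.833 0.484
  outer loop
   vertex 3.6 4.4 2.7
   vertex 2.5 4.0 4.0
   vertex 4.4 4.2 2.6
  endloop
 endfacet
 facet normal 0.259 0.950 0.173
  outer loop
   vertex 3.6 4.4 2.7
   vertex 4.4 4.2 2.6
   vertex 2.5 4.9 1.6
  endloop
 endfacet
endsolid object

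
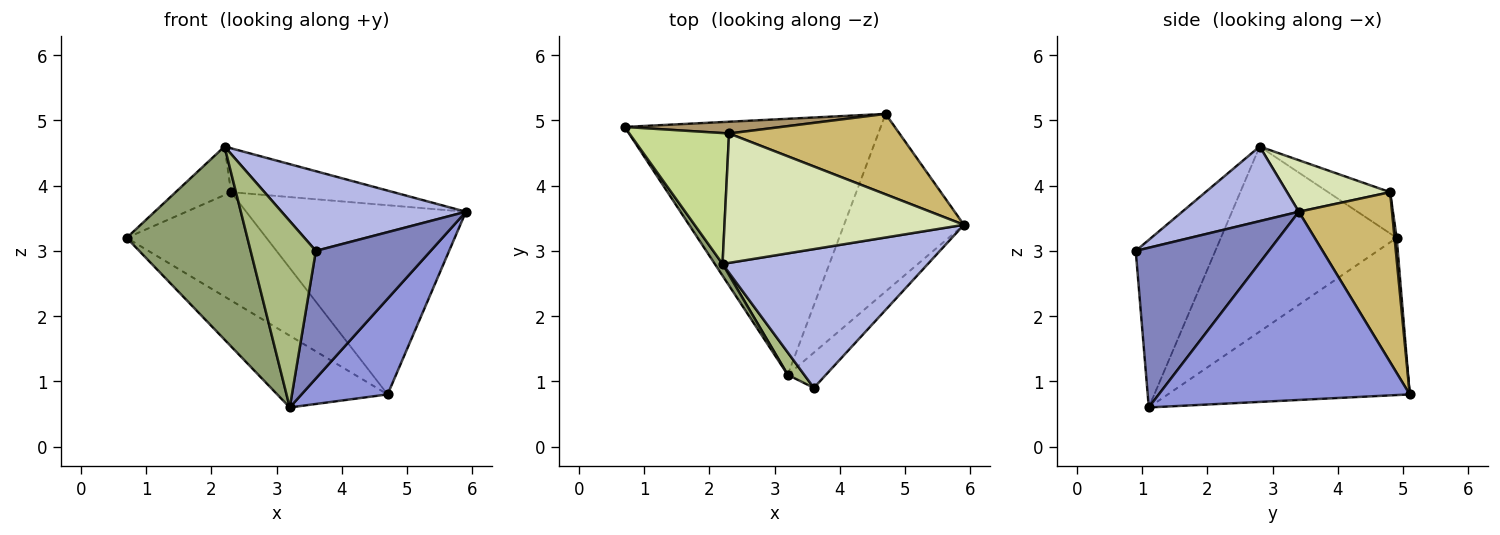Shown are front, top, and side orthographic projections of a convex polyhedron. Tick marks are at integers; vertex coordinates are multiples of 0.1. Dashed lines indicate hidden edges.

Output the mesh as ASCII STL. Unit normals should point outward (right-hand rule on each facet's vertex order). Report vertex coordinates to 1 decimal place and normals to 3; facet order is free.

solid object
 facet normal -0.509 0.232 -0.829
  outer loop
   vertex 3.2 1.1 0.6
   vertex 0.7 4.9 3.2
   vertex 4.7 5.1 0.8
  endloop
 endfacet
 facet normal 0.745 -0.643 -0.178
  outer loop
   vertex 3.2 1.1 0.6
   vertex 5.9 3.4 3.6
   vertex 3.6 0.9 3.0
  endloop
 endfacet
 facet normal 0.810 -0.278 -0.516
  outer loop
   vertex 3.2 1.1 0.6
   vertex 4.7 5.1 0.8
   vertex 5.9 3.4 3.6
  endloop
 endfacet
 facet normal 0.301 -0.475 0.827
  outer loop
   vertex 2.2 2.8 4.6
   vertex 3.6 0.9 3.0
   vertex 5.9 3.4 3.6
  endloop
 endfacet
 facet normal -0.824 -0.566 0.034
  outer loop
   vertex 2.2 2.8 4.6
   vertex 0.7 4.9 3.2
   vertex 3.2 1.1 0.6
  endloop
 endfacet
 facet normal -0.771 -0.632 0.076
  outer loop
   vertex 2.2 2.8 4.6
   vertex 3.2 1.1 0.6
   vertex 3.6 0.9 3.0
  endloop
 endfacet
 facet normal -0.362 0.324 0.874
  outer loop
   vertex 2.3 4.8 3.9
   vertex 0.7 4.9 3.2
   vertex 2.2 2.8 4.6
  endloop
 endfacet
 facet normal 0.200 0.315 0.928
  outer loop
   vertex 2.3 4.8 3.9
   vertex 2.2 2.8 4.6
   vertex 5.9 3.4 3.6
  endloop
 endfacet
 facet normal 0.015 0.994 0.108
  outer loop
   vertex 2.3 4.8 3.9
   vertex 4.7 5.1 0.8
   vertex 0.7 4.9 3.2
  endloop
 endfacet
 facet normal 0.364 0.857 0.365
  outer loop
   vertex 2.3 4.8 3.9
   vertex 5.9 3.4 3.6
   vertex 4.7 5.1 0.8
  endloop
 endfacet
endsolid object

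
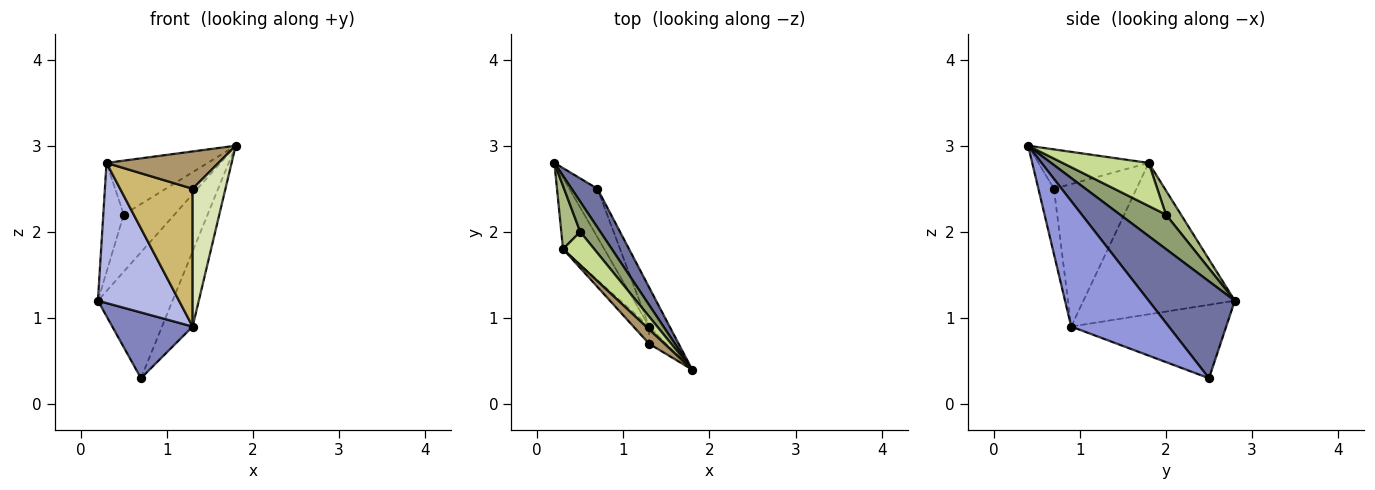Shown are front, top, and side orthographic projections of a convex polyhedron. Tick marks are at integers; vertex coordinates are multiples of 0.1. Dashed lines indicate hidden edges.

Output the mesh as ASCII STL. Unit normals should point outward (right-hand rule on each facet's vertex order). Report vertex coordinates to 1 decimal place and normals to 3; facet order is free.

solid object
 facet normal 0.741 0.642 0.198
  outer loop
   vertex 0.7 2.5 0.3
   vertex 0.2 2.8 1.2
   vertex 1.8 0.4 3.0
  endloop
 endfacet
 facet normal -0.841 -0.436 -0.322
  outer loop
   vertex 1.3 0.9 0.9
   vertex 0.2 2.8 1.2
   vertex 0.7 2.5 0.3
  endloop
 endfacet
 facet normal 0.943 0.296 -0.154
  outer loop
   vertex 1.3 0.9 0.9
   vertex 0.7 2.5 0.3
   vertex 1.8 0.4 3.0
  endloop
 endfacet
 facet normal -0.857 -0.459 -0.234
  outer loop
   vertex 0.3 1.8 2.8
   vertex 0.2 2.8 1.2
   vertex 1.3 0.9 0.9
  endloop
 endfacet
 facet normal 0.625 0.690 0.365
  outer loop
   vertex 0.5 2.0 2.2
   vertex 1.8 0.4 3.0
   vertex 0.2 2.8 1.2
  endloop
 endfacet
 facet normal 0.538 0.730 0.422
  outer loop
   vertex 0.5 2.0 2.2
   vertex 0.2 2.8 1.2
   vertex 0.3 1.8 2.8
  endloop
 endfacet
 facet normal 0.587 0.689 0.425
  outer loop
   vertex 0.5 2.0 2.2
   vertex 0.3 1.8 2.8
   vertex 1.8 0.4 3.0
  endloop
 endfacet
 facet normal -0.426 -0.898 -0.112
  outer loop
   vertex 1.3 0.7 2.5
   vertex 1.3 0.9 0.9
   vertex 1.8 0.4 3.0
  endloop
 endfacet
 facet normal -0.677 -0.687 0.264
  outer loop
   vertex 1.3 0.7 2.5
   vertex 1.8 0.4 3.0
   vertex 0.3 1.8 2.8
  endloop
 endfacet
 facet normal -0.748 -0.658 -0.082
  outer loop
   vertex 1.3 0.7 2.5
   vertex 0.3 1.8 2.8
   vertex 1.3 0.9 0.9
  endloop
 endfacet
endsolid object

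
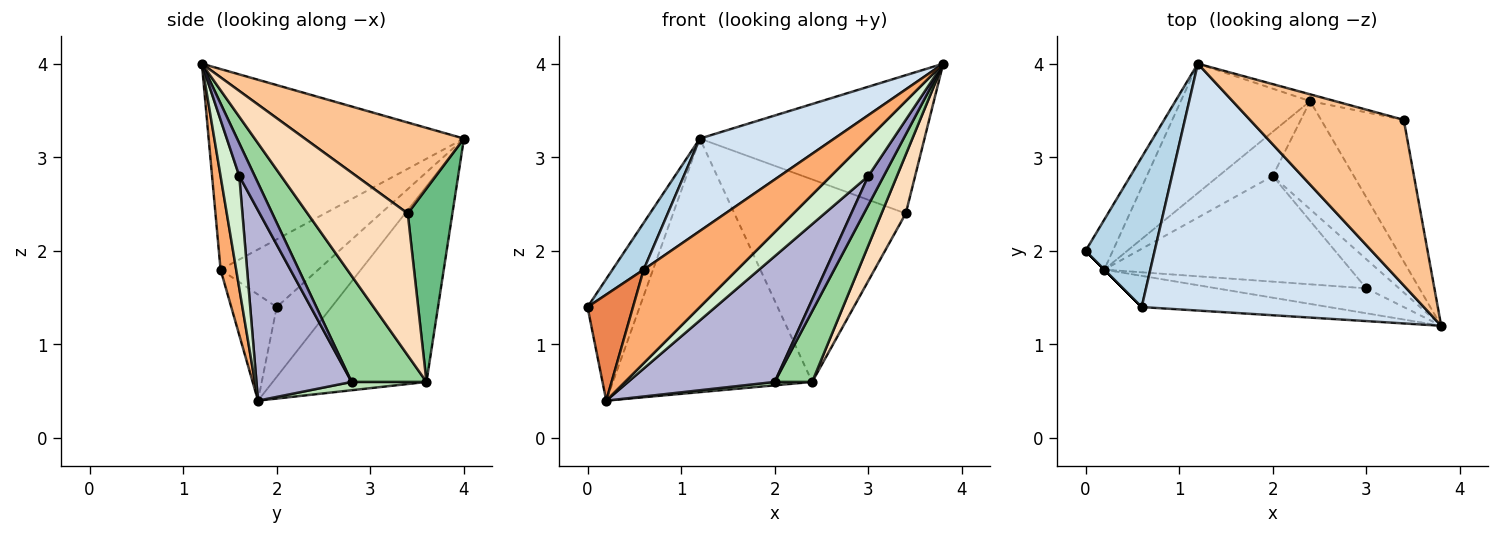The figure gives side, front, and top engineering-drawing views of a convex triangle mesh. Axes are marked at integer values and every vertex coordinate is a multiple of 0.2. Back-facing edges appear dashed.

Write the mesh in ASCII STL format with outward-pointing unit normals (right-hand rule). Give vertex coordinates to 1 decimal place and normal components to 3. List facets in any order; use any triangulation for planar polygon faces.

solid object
 facet normal -0.697 0.663 -0.272
  outer loop
   vertex 0.2 1.8 0.4
   vertex 0.0 2.0 1.4
   vertex 1.2 4.0 3.2
  endloop
 endfacet
 facet normal -0.567 0.734 -0.374
  outer loop
   vertex 2.4 3.6 0.6
   vertex 0.2 1.8 0.4
   vertex 1.2 4.0 3.2
  endloop
 endfacet
 facet normal -0.683 -0.218 0.697
  outer loop
   vertex 0.6 1.4 1.8
   vertex 1.2 4.0 3.2
   vertex 0.0 2.0 1.4
  endloop
 endfacet
 facet normal -0.554 -0.292 0.780
  outer loop
   vertex 0.6 1.4 1.8
   vertex 3.8 1.2 4.0
   vertex 1.2 4.0 3.2
  endloop
 endfacet
 facet normal -0.707 -0.707 0.000
  outer loop
   vertex 0.6 1.4 1.8
   vertex 0.0 2.0 1.4
   vertex 0.2 1.8 0.4
  endloop
 endfacet
 facet normal 0.156 -0.937 -0.312
  outer loop
   vertex 0.6 1.4 1.8
   vertex 0.2 1.8 0.4
   vertex 3.8 1.2 4.0
  endloop
 endfacet
 facet normal 0.413 0.584 0.699
  outer loop
   vertex 3.4 3.4 2.4
   vertex 1.2 4.0 3.2
   vertex 3.8 1.2 4.0
  endloop
 endfacet
 facet normal 0.846 -0.204 -0.493
  outer loop
   vertex 3.4 3.4 2.4
   vertex 3.8 1.2 4.0
   vertex 2.4 3.6 0.6
  endloop
 endfacet
 facet normal 0.252 0.967 -0.033
  outer loop
   vertex 3.4 3.4 2.4
   vertex 2.4 3.6 0.6
   vertex 1.2 4.0 3.2
  endloop
 endfacet
 facet normal 0.738 -0.369 -0.565
  outer loop
   vertex 2.0 2.8 0.6
   vertex 2.4 3.6 0.6
   vertex 3.8 1.2 4.0
  endloop
 endfacet
 facet normal 0.152 -0.076 -0.986
  outer loop
   vertex 2.0 2.8 0.6
   vertex 0.2 1.8 0.4
   vertex 2.4 3.6 0.6
  endloop
 endfacet
 facet normal 0.384 -0.768 -0.512
  outer loop
   vertex 3.0 1.6 2.8
   vertex 3.8 1.2 4.0
   vertex 0.2 1.8 0.4
  endloop
 endfacet
 facet normal 0.577 -0.577 -0.577
  outer loop
   vertex 3.0 1.6 2.8
   vertex 2.0 2.8 0.6
   vertex 3.8 1.2 4.0
  endloop
 endfacet
 facet normal 0.445 -0.686 -0.576
  outer loop
   vertex 3.0 1.6 2.8
   vertex 0.2 1.8 0.4
   vertex 2.0 2.8 0.6
  endloop
 endfacet
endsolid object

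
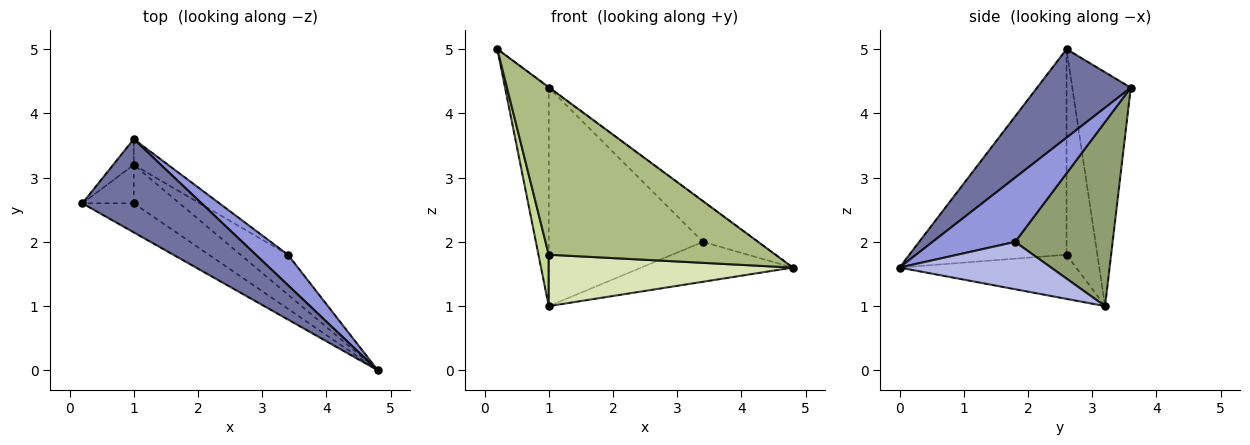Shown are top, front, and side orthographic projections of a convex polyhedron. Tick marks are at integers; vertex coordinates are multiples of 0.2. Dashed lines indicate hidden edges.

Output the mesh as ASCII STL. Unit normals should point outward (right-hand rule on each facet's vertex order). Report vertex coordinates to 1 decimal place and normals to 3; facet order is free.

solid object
 facet normal 0.596 0.005 0.803
  outer loop
   vertex 1.0 3.6 4.4
   vertex 0.2 2.6 5.0
   vertex 4.8 0.0 1.6
  endloop
 endfacet
 facet normal -0.799 0.597 -0.070
  outer loop
   vertex 1.0 3.2 1.0
   vertex 0.2 2.6 5.0
   vertex 1.0 3.6 4.4
  endloop
 endfacet
 facet normal 0.768 0.512 0.384
  outer loop
   vertex 3.4 1.8 2.0
   vertex 1.0 3.6 4.4
   vertex 4.8 0.0 1.6
  endloop
 endfacet
 facet normal 0.577 0.577 -0.577
  outer loop
   vertex 3.4 1.8 2.0
   vertex 4.8 0.0 1.6
   vertex 1.0 3.2 1.0
  endloop
 endfacet
 facet normal 0.532 0.841 -0.099
  outer loop
   vertex 3.4 1.8 2.0
   vertex 1.0 3.2 1.0
   vertex 1.0 3.6 4.4
  endloop
 endfacet
 facet normal -0.564 -0.814 -0.141
  outer loop
   vertex 1.0 2.6 1.8
   vertex 4.8 0.0 1.6
   vertex 0.2 2.6 5.0
  endloop
 endfacet
 facet normal -0.923 -0.308 -0.231
  outer loop
   vertex 1.0 2.6 1.8
   vertex 0.2 2.6 5.0
   vertex 1.0 3.2 1.0
  endloop
 endfacet
 facet normal -0.501 -0.692 -0.519
  outer loop
   vertex 1.0 2.6 1.8
   vertex 1.0 3.2 1.0
   vertex 4.8 0.0 1.6
  endloop
 endfacet
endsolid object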